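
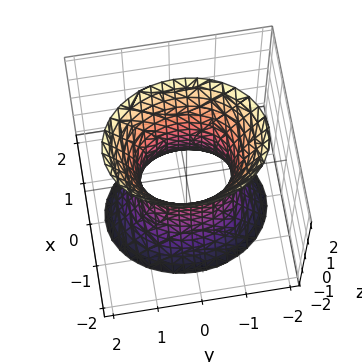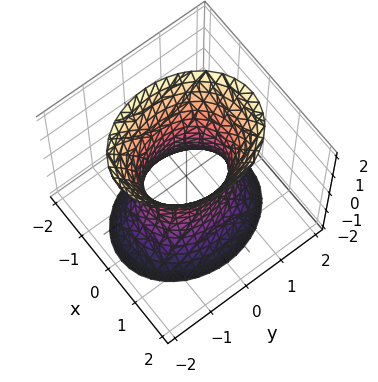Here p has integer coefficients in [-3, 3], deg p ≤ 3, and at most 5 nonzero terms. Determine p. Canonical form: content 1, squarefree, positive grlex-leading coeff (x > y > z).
deg p = 2. An hourglass — one-sheet hyperboloid; a quadric.
Symmetries: it's symmetric under y → −y, forcing even powers of y; mirror symmetry z ↦ −z ⇒ only even powers of z; mirror symmetry x ↦ −x ⇒ only even powers of x.
Against the integer gridlines: among the integer gridlines, it crosses the y-axis at y ∈ {-1, 1}; the surface avoids every integer z-axis point in the box.
Matching integer coefficients to the picture gives p.

3*x^2 + 2*y^2 - z^2 - 2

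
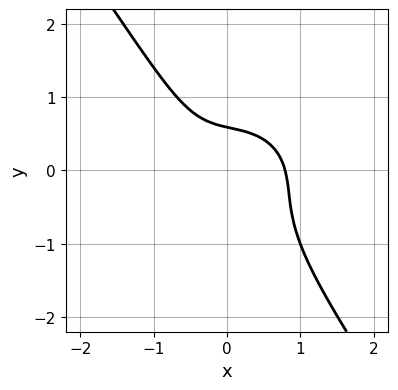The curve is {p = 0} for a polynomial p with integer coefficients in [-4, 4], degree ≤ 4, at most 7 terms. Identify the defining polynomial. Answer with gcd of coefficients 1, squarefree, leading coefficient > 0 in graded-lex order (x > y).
deg p = 3. No degree-2 curve has this shape.
Matching integer coefficients to the picture gives p.

2*x^3 + 2*x*y^2 + 2*y^3 + y - 1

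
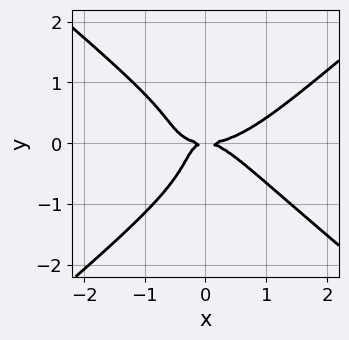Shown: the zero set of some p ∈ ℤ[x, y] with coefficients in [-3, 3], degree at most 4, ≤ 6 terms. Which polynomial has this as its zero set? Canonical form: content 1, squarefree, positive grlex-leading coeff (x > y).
x^4 - 2*y^4 - x^2*y - 2*x*y^2 - y^2

deg p = 4. No degree-3 curve has this shape.
Reading off the gridlines: it crosses the x-axis at the gridline x = 0; one y-axis crossing is at y = 0.
Together with the visible shape, these determine p as stated.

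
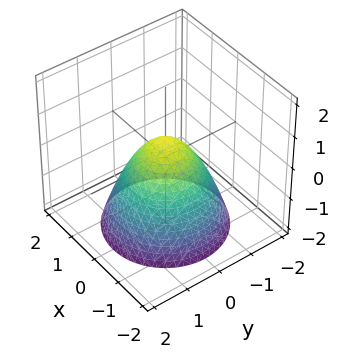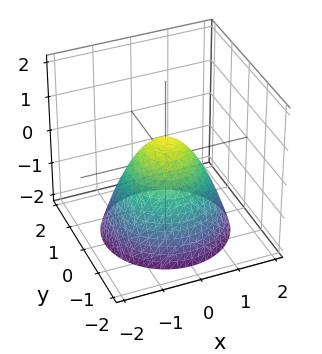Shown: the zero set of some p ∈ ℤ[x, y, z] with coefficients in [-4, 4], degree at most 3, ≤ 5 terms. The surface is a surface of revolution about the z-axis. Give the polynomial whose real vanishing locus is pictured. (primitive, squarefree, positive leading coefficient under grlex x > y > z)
(a) deg p = 2. A generic line meets the surface in up to 2 points.
(b) Symmetries: every cross-section ⟂ z is a circle, so x, y appear only via x² + y².
(c) Observable constraints: a circular section at z = -2 has radius between 1 and 2.
(d) Putting this together gives p.

2*x^2 + 2*y^2 + 2*z - 1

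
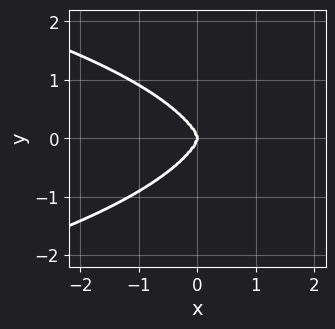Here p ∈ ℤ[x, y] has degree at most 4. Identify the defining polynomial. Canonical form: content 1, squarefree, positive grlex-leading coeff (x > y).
deg p = 4. No degree-3 curve has this shape.
Symmetries: it's symmetric under y → −y, forcing even powers of y.
Reading off the gridlines: it crosses the x-axis at the gridline x = 0; it crosses the y-axis at the gridline y = 0.
Fitting integer coefficients to these (and the overall shape) gives p.

2*x^2*y^2 + 2*y^4 + 3*x^3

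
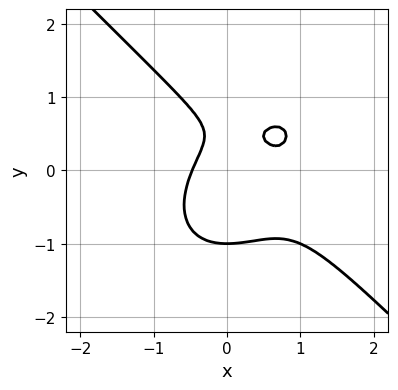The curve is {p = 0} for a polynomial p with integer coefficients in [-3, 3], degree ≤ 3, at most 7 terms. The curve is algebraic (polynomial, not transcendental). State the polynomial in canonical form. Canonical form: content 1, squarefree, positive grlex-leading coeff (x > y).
3*x^3 + 3*y^3 - 3*x^2 - 2*y + 1

1. The degree is 3 — the shape is more complex than any degree-2 curve.
2. Observable constraints: it crosses the y-axis at the gridline y = -1.
3. The integer polynomial consistent with all of this is the stated p.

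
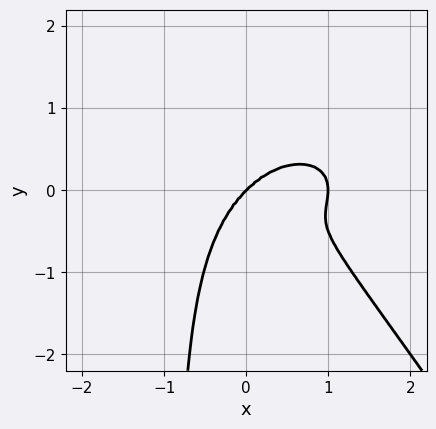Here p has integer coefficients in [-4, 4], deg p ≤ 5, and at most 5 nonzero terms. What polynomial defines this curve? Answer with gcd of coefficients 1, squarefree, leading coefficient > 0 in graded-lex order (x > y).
x^4 + x^2*y^2 + x*y^3 - x^3 + y^3

(a) Degree: a generic line meets the curve in up to 4 points, so deg p = 4.
(b) Reading off the gridlines: the x-axis gridline crossings are at x ∈ {0, 1}; one y-axis crossing is at y = 0.
(c) Matching integer coefficients to the picture gives p.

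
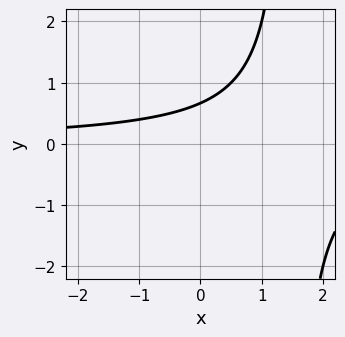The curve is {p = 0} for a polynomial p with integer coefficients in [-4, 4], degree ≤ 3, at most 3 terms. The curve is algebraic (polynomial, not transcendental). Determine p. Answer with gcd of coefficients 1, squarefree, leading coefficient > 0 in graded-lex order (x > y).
Degree: no degree-1 curve has this shape, so deg p = 2.
Checking where it meets the axes: the curve avoids every integer x-axis point in the box.
Together with the visible shape, these determine p as stated.

2*x*y - 3*y + 2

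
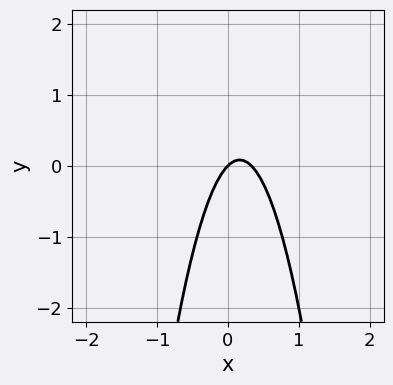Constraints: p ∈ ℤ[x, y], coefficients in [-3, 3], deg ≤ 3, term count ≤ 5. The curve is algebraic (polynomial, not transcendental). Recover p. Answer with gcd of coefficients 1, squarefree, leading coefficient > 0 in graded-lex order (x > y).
3*x^2 - x + y

1. deg p = 2. A generic line meets the curve in up to 2 points.
2. Reading off the gridlines: it crosses the x-axis at the gridline x = 0; one y-axis crossing is at y = 0.
3. These observations pin down the coefficients.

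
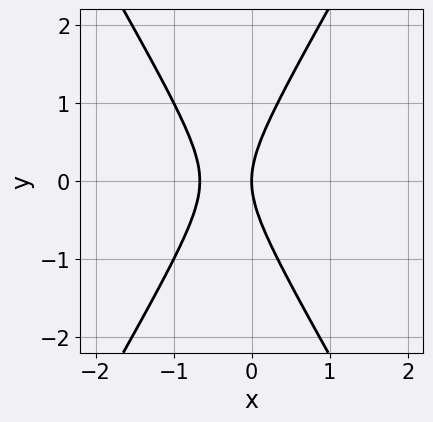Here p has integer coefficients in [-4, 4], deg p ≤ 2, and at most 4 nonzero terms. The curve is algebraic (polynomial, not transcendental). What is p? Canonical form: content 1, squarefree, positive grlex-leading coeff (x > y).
3*x^2 - y^2 + 2*x

1. The degree is 2 — a generic line meets the curve in up to 2 points.
2. Symmetries: the y ↦ −y reflection is a symmetry, so y appears only in even powers.
3. From the axis intercepts and sections: it meets the y-axis at y = 0 (among the integer gridlines); one x-axis crossing is at x = 0.
4. The integer polynomial consistent with all of this is the stated p.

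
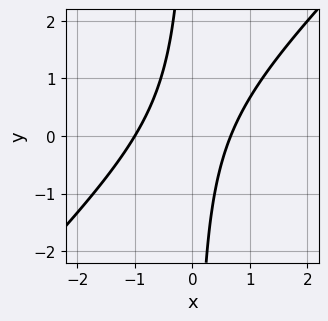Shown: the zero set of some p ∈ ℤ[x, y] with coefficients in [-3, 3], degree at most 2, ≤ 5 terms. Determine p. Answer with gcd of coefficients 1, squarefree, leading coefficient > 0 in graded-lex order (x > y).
(a) The degree is 2 — the shape is more complex than any degree-1 curve.
(b) From the visible intercepts: the curve avoids every integer y-axis point in the box; one x-axis crossing is at x = -1.
(c) Matching integer coefficients to the picture gives p.

3*x^2 - 3*x*y + x - 2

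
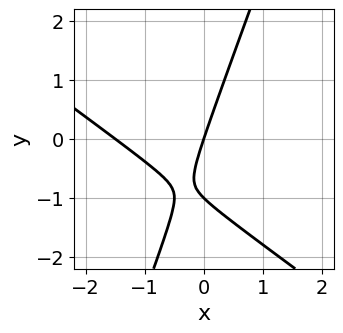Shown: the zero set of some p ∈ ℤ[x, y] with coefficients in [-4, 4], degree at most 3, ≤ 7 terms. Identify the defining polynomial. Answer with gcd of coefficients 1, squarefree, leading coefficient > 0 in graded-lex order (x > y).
1. deg p = 2. The shape is more complex than any degree-1 curve.
2. Reading off the gridlines: the y-axis gridline crossings are at y ∈ {-1, 0}; one x-axis crossing is at x = 0.
3. Solving for integer coefficients yields p as stated.

2*x^2 + 2*x*y - y^2 + 3*x - y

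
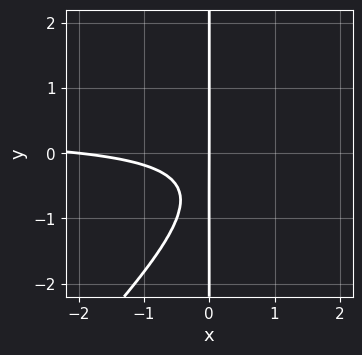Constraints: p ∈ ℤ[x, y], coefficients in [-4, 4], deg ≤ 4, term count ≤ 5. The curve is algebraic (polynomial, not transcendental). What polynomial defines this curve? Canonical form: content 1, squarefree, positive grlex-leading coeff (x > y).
3*x^2*y - 3*x*y^2 - x^2 - 3*x*y - 2*x

Degree: a generic line meets the curve in up to 3 points, so deg p = 3.
From the axis intercepts and sections: every point of the y-axis in the box is on the curve; among the integer gridlines, it crosses the x-axis at x ∈ {-2, 0}.
Together with the visible shape, these determine p as stated.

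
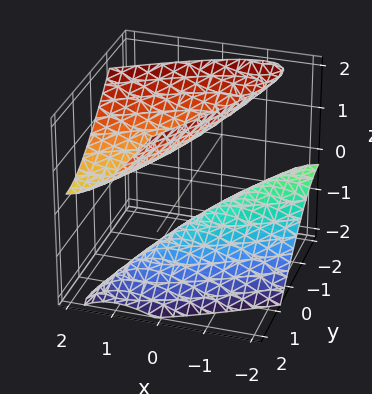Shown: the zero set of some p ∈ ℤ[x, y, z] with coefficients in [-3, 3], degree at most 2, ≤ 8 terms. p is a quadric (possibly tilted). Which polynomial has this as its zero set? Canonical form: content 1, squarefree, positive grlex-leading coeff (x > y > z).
x^2 - 2*x*y - x*z + y^2 - z^2 + 1

1. The picture has 2 separate pieces. They look like related sheets of one shape, so recover p as a whole.
2. deg p = 2. The shape is more complex than any degree-1 surface.
3. Observable constraints: no x-intercept at any integer in the box; among the integer gridlines, it crosses the z-axis at z ∈ {-1, 1}; no y-intercept at any integer in the box.
4. Putting this together gives p.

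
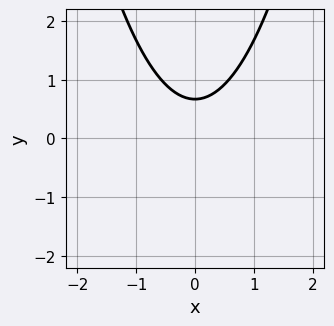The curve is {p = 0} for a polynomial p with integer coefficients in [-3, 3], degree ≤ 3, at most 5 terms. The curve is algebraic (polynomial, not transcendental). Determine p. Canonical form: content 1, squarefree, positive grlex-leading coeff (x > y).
3*x^2 - 3*y + 2

First, the degree is 2 — a generic line meets the curve in up to 2 points.
Next, symmetries: the x ↦ −x reflection is a symmetry, so x appears only in even powers.
Next, against the integer gridlines: it misses every integer gridline on the x-axis.
Finally, together with the visible shape, these determine p as stated.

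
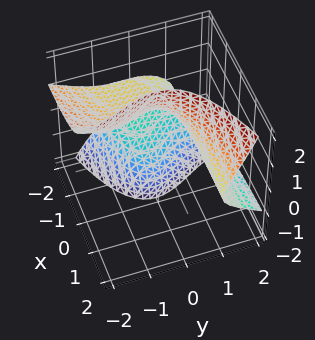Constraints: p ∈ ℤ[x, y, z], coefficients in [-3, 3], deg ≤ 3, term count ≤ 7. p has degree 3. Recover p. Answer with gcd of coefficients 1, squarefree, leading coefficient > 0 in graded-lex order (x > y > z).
3*x*z^2 - 2*y^3 - 3*y^2*z + x*z + 2

1. The degree is 3 — no degree-2 surface has this shape.
2. Reading off the gridlines: the surface avoids every integer x-axis point in the box; one y-axis crossing is at y = 1; it misses every integer gridline on the z-axis.
3. Together with the visible shape, these determine p as stated.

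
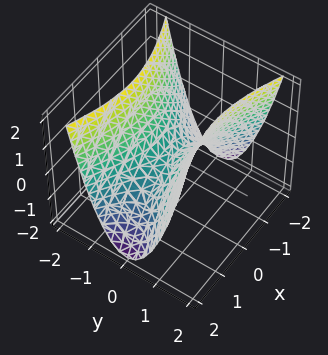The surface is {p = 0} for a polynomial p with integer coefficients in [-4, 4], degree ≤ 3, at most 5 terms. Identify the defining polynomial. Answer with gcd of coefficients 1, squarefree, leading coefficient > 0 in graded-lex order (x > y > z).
x^2 - 3*y^2 + 2*z

1. Degree: a saddle surface; a quadric, so deg p = 2.
2. Symmetries: it's symmetric under y → −y, forcing even powers of y; mirror symmetry x ↦ −x ⇒ only even powers of x.
3. Against the integer gridlines: it meets the y-axis at y = 0 (among the integer gridlines); one z-axis crossing is at z = 0; it crosses the x-axis at the gridline x = 0.
4. Putting this together gives p.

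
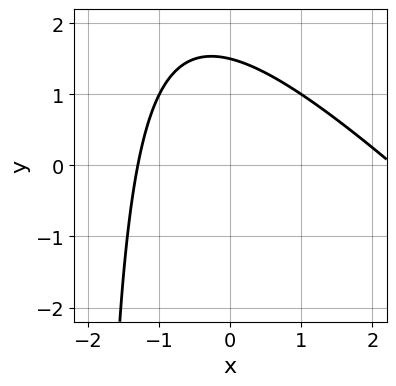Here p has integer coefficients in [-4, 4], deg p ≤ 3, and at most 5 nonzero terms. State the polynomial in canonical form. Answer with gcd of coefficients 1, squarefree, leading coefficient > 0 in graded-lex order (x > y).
1. deg p = 2. No degree-1 curve has this shape.
2. Putting this together gives p.

x^2 + x*y - x + 2*y - 3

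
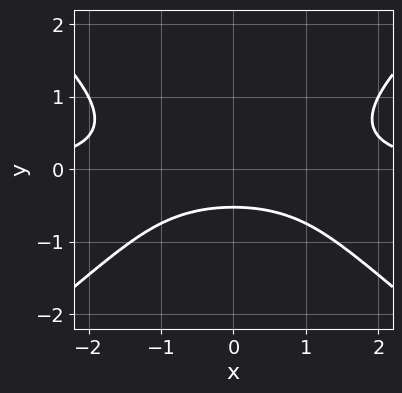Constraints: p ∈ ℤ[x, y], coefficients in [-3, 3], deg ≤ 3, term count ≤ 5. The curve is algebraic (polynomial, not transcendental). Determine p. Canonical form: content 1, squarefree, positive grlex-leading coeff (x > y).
2*x^2*y - 3*y^3 - 3*y - 2

First, degree: a generic line meets the curve in up to 3 points, so deg p = 3.
Then, symmetries: it's symmetric under x → −x, forcing even powers of x.
Next, reading off the gridlines: it misses every integer gridline on the x-axis.
Finally, solving for integer coefficients yields p as stated.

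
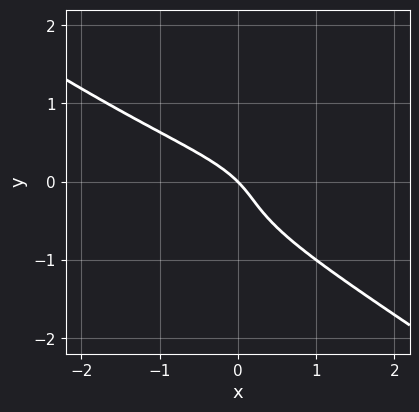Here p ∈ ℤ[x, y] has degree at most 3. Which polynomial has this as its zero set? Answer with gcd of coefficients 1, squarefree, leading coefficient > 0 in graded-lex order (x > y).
The degree is 3 — no degree-2 curve has this shape.
Observable constraints: it crosses the x-axis at the gridline x = 0; it crosses the y-axis at the gridline y = 0.
Matching integer coefficients to the picture gives p.

2*x*y^2 + 3*y^3 + y^2 + x + y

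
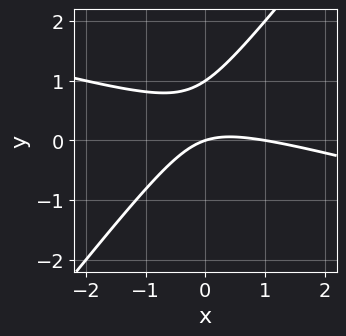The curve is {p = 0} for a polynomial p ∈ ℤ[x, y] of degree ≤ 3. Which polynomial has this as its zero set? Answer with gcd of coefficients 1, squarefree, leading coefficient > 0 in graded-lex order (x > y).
(a) The degree is 2 — no degree-1 curve has this shape.
(b) Against the integer gridlines: among the integer gridlines, it crosses the y-axis at y ∈ {0, 1}; the x-axis gridline crossings are at x ∈ {0, 1}.
(c) The integer polynomial consistent with all of this is the stated p.

x^2 + 3*x*y - 3*y^2 - x + 3*y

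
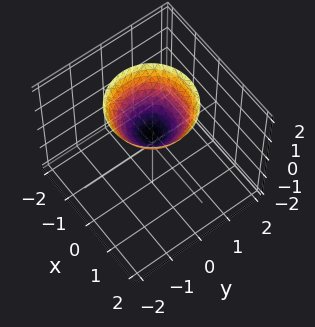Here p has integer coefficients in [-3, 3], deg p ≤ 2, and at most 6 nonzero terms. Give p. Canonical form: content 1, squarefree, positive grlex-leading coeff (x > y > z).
2*x^2 + 2*y^2 - 2*z + 1

1. deg p = 2.
2. By symmetry, the z-axis is an axis of rotation, so x and y enter only as x² + y².
3. Checking where it meets the axes: no x-intercept at any integer in the box; it misses every integer gridline on the y-axis; a circular section at z = 2 has radius between 1 and 2.
4. Putting this together gives p.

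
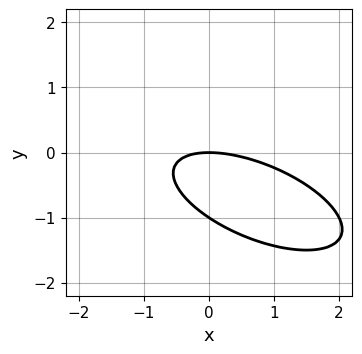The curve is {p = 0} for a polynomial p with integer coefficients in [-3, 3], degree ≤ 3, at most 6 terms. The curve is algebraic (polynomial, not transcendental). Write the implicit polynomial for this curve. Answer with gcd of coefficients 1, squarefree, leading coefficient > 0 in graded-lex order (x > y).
1. deg p = 2.
2. From the axis intercepts and sections: among the integer gridlines, it crosses the y-axis at y ∈ {-1, 0}; it crosses the x-axis at the gridline x = 0.
3. Together with the visible shape, these determine p as stated.

x^2 + 2*x*y + 3*y^2 + 3*y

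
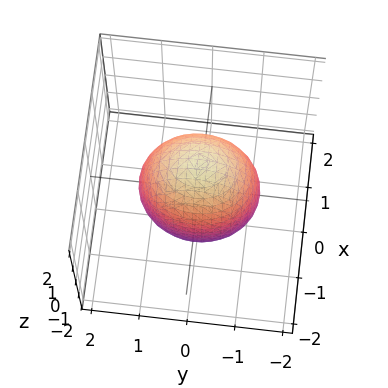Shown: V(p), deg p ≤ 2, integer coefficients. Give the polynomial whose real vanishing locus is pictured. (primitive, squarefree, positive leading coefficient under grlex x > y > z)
1. deg p = 2.
2. Symmetries: mirror symmetry x ↦ −x ⇒ only even powers of x; it's symmetric under z → −z, forcing even powers of z; mirror symmetry y ↦ −y ⇒ only even powers of y.
3. Reading off the gridlines: among the integer gridlines, it crosses the x-axis at x ∈ {-1, 1}.
4. The integer polynomial consistent with all of this is the stated p.

3*x^2 + 2*y^2 + z^2 - 3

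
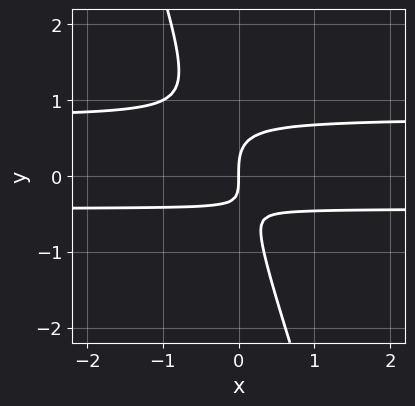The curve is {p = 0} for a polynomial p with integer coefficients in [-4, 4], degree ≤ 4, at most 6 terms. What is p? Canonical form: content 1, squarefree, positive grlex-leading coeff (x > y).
3*x*y^2 + y^3 - x*y - x

The degree is 3 — the shape is more complex than any degree-2 curve.
From the visible intercepts: it meets the x-axis at x = 0 (among the integer gridlines); one y-axis crossing is at y = 0.
Putting this together gives p.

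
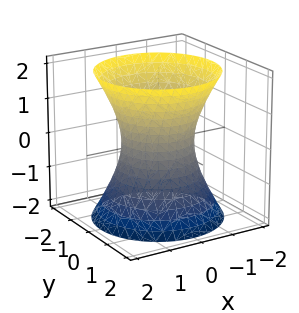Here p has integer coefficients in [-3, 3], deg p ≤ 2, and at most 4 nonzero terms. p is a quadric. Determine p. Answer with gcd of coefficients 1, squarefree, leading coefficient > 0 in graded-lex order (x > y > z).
2*x^2 + 2*y^2 - z^2 - 2

First, the degree is 2 — an hourglass — one-sheet hyperboloid; a quadric.
Next, symmetries: it's symmetric under z → −z, forcing even powers of z; the z-axis is an axis of rotation, so x and y enter only as x² + y².
Next, from the visible intercepts: a circular section at z = -1 has radius between 1 and 2; the x-axis gridline crossings are at x ∈ {-1, 1}; the y-axis gridline crossings are at y ∈ {-1, 1}; the surface avoids every integer z-axis point in the box.
Finally, together with the visible shape, these determine p as stated.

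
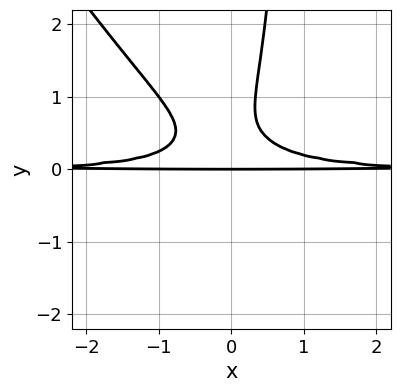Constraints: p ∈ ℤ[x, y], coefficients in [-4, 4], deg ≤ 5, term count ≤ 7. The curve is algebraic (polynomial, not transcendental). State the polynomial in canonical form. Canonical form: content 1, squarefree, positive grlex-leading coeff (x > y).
1. Degree: no degree-3 curve has this shape, so deg p = 4.
2. From the visible intercepts: every point of the x-axis in the box is on the curve; it meets the y-axis at y = 0 (among the integer gridlines).
3. These observations pin down the coefficients.

3*x^2*y^2 + 2*x*y^3 - 2*y^3 + 2*y^2 - y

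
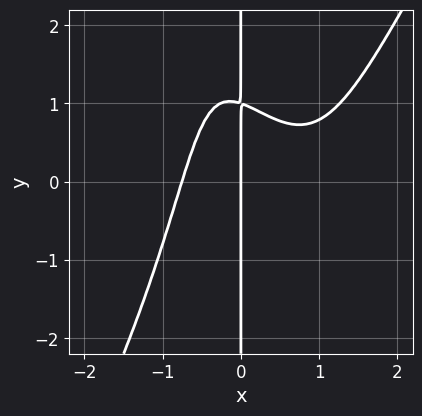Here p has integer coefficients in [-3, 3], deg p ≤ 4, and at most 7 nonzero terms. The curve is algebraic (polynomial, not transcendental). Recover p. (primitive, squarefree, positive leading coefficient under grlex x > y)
3*x^4 - x^2*y^2 - 3*x^3 - 3*x*y + 3*x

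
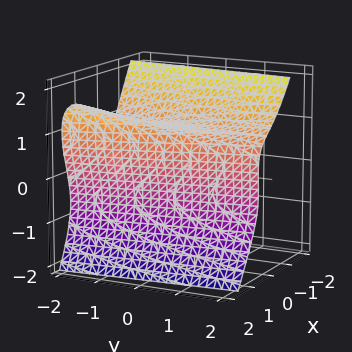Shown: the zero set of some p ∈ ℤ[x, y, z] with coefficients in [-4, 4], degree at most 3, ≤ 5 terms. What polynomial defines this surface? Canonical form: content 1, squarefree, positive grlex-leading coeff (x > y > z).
1. The picture has 2 separate pieces. Treating them together as one polynomial.
2. The degree is 3 — a generic line meets the surface in up to 3 points.
3. From the visible intercepts: it misses every integer gridline on the y-axis; it crosses the z-axis at the gridline z = 1.
4. Assembling these constraints gives the stated polynomial.

3*x^3 - 2*x^2*z + 2*z^3 + 2*x*y - 2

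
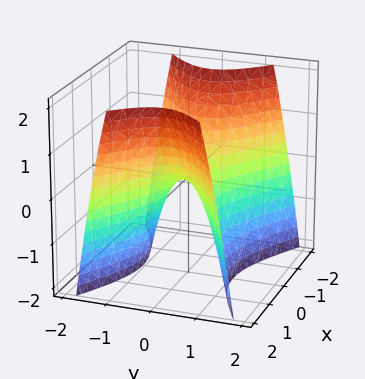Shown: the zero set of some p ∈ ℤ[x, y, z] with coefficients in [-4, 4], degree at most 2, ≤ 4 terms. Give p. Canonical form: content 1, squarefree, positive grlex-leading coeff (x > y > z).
First, deg p = 2. A saddle surface; a quadric.
Next, symmetries: the y ↦ −y reflection is a symmetry, so y appears only in even powers; mirror symmetry x ↦ −x ⇒ only even powers of x.
Then, observable constraints: one x-axis crossing is at x = 0; it meets the z-axis at z = 0 (among the integer gridlines).
Finally, assembling these constraints gives the stated polynomial.

x^2 - 2*y^2 - z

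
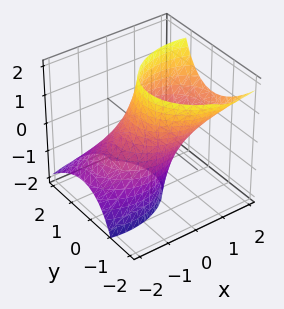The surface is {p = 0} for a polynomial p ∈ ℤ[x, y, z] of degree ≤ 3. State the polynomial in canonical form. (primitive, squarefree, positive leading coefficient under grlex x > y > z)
1. The degree is 2 — the shape is more complex than any degree-1 surface.
2. Checking where it meets the axes: it misses every integer gridline on the z-axis; among the integer gridlines, it crosses the y-axis at y ∈ {-1, 1}.
3. These observations pin down the coefficients.

2*x^2 - 3*x*z + 3*y^2 + 2*y*z - 3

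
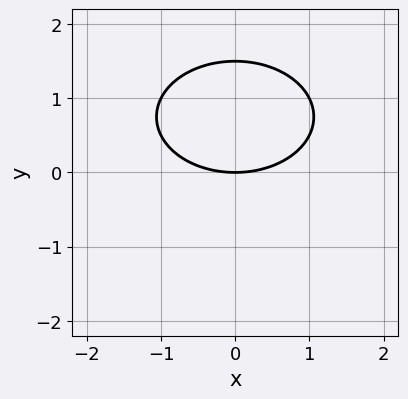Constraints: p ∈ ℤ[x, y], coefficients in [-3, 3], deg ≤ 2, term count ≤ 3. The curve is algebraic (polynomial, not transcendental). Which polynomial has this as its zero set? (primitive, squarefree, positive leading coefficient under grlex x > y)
x^2 + 2*y^2 - 3*y

1. Degree: a generic line meets the curve in up to 2 points, so deg p = 2.
2. Symmetries: mirror symmetry x ↦ −x ⇒ only even powers of x.
3. Against the integer gridlines: it crosses the x-axis at the gridline x = 0; it crosses the y-axis at the gridline y = 0.
4. Solving for integer coefficients yields p as stated.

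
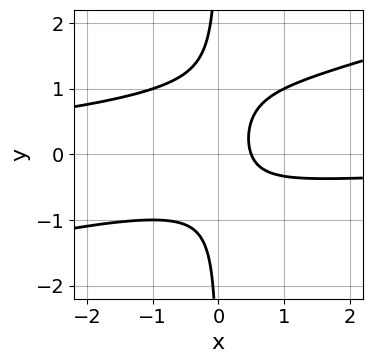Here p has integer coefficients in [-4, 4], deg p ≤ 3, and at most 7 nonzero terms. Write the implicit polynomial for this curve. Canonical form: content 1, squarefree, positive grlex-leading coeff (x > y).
x^2*y - 3*x*y^2 + x*y + 2*x - 1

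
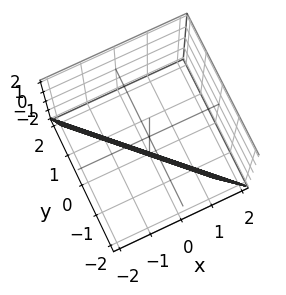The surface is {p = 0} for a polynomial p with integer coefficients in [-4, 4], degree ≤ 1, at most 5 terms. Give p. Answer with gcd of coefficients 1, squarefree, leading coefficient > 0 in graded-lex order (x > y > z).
The degree is 1 — every cross-section is a straight line — this is a plane.
Checking where it meets the axes: it crosses the z-axis at the gridline z = -2.
Fitting integer coefficients to these (and the overall shape) gives p.

3*x + 3*y + z + 2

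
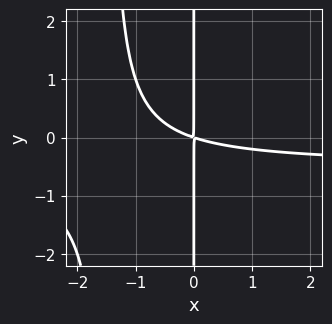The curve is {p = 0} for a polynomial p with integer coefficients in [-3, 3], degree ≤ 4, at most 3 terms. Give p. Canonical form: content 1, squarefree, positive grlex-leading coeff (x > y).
2*x^2*y + x^2 + 3*x*y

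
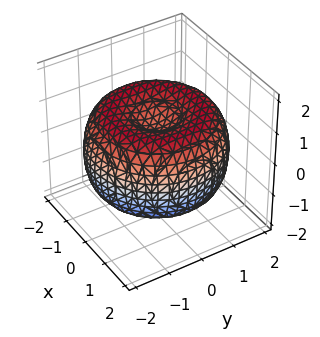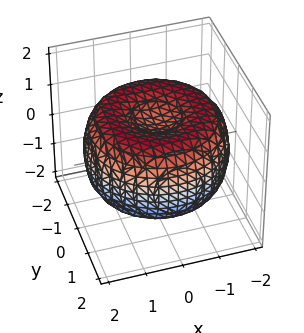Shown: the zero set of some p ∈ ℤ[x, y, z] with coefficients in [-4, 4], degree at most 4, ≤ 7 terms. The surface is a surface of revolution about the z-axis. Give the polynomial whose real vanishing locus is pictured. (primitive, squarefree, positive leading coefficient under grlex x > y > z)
(a) The degree is 4 — the shape is more complex than any degree-3 surface.
(b) Symmetry: every cross-section ⟂ z is a circle, so x, y appear only via x² + y².
(c) Observable constraints: a circular section at z = 1 has radius between 0 and 1.
(d) Solving for integer coefficients yields p as stated.

x^4 + 2*x^2*y^2 + y^4 - 3*x^2 - 3*y^2 + 3*z^2 - 2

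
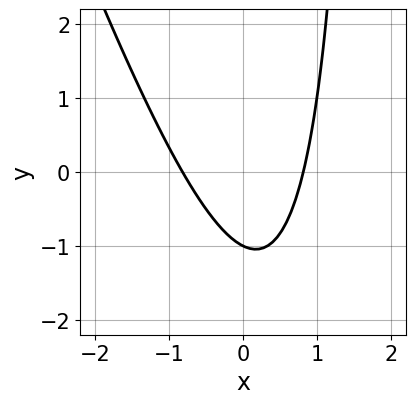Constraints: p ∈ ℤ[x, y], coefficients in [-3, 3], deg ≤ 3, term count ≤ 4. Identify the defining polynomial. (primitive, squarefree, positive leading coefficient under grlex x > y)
1. deg p = 2. A generic line meets the curve in up to 2 points.
2. From the visible intercepts: one y-axis crossing is at y = -1.
3. Matching integer coefficients to the picture gives p.

3*x^2 + x*y - 2*y - 2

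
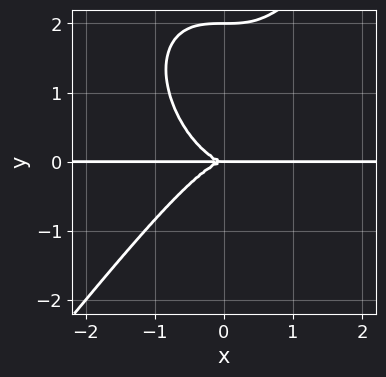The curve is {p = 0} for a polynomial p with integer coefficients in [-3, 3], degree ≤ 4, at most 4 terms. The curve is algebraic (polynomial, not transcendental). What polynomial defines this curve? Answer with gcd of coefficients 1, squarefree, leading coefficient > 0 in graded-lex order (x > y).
1. The degree is 4 — no degree-3 curve has this shape.
2. Observable constraints: the visible x-axis segment lies entirely on the curve; the y-axis gridline crossings are at y ∈ {0, 2}.
3. Together with the visible shape, these determine p as stated.

2*x^3*y - y^4 + 2*y^3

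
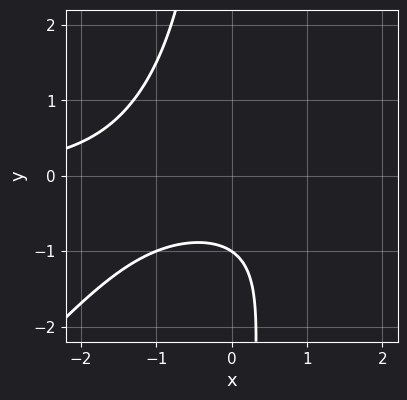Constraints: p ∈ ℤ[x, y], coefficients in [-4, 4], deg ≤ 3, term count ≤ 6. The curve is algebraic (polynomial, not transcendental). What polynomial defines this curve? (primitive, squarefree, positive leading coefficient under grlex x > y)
(a) Degree: no degree-2 curve has this shape, so deg p = 3.
(b) From the axis intercepts and sections: it crosses the y-axis at the gridline y = -1; it misses every integer gridline on the x-axis.
(c) Together with the visible shape, these determine p as stated.

2*x^2*y - 2*x*y^2 - 3*y - 3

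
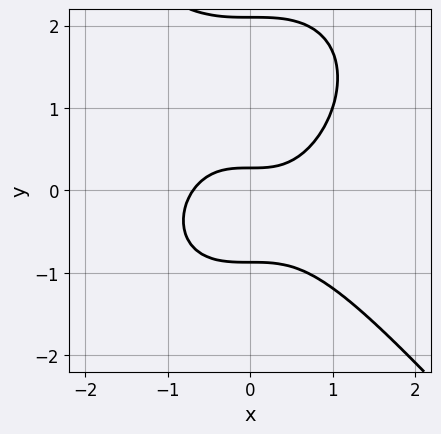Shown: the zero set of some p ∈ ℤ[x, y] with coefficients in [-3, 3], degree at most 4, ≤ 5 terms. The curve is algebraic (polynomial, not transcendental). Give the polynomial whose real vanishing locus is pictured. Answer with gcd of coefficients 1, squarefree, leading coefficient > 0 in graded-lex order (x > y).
3*x^3 + 2*y^3 - 3*y^2 - 3*y + 1

1. deg p = 3.
2. The integer polynomial consistent with all of this is the stated p.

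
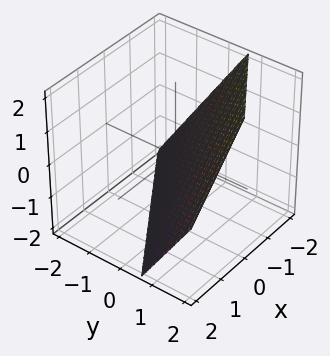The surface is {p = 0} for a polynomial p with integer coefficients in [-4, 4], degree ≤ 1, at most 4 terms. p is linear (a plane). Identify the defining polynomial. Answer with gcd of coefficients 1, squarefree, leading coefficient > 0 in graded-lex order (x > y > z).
Degree: the surface is flat (a plane), so deg p = 1.
From the axis intercepts and sections: it meets the x-axis at x = -1 (among the integer gridlines); it crosses the z-axis at the gridline z = -1.
Assembling these constraints gives the stated polynomial.

2*x - 3*y + 2*z + 2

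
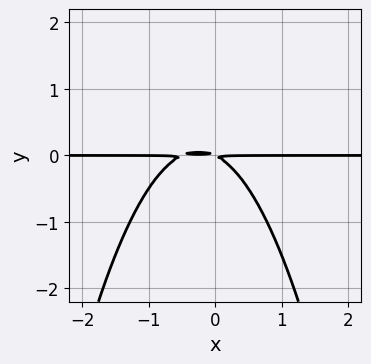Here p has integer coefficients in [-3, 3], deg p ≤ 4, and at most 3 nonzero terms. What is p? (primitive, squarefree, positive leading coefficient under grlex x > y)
2*x^2*y + x*y + 2*y^2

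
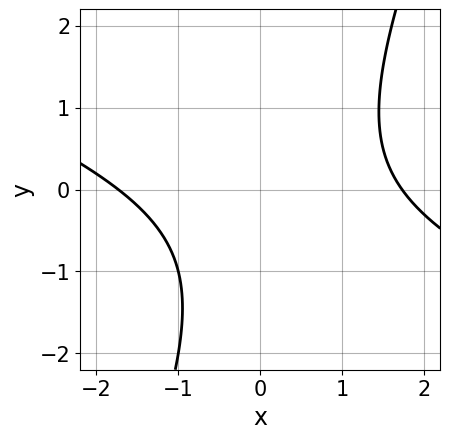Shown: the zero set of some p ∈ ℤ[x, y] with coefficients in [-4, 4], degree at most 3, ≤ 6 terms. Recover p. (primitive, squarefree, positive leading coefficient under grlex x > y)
Degree: no degree-1 curve has this shape, so deg p = 2.
Against the integer gridlines: the curve avoids every integer y-axis point in the box.
These observations pin down the coefficients.

x^2 + 2*x*y - y^2 - y - 3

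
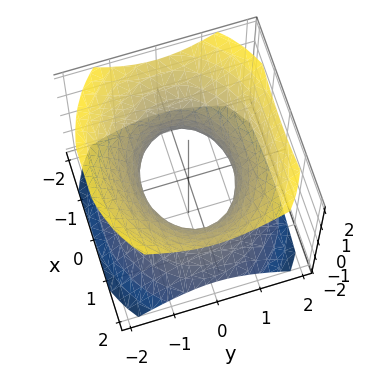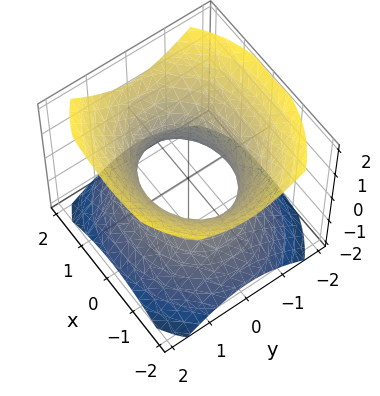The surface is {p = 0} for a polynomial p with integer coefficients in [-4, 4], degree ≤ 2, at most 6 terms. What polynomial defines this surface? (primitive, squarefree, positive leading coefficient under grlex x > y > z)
2*x^2 + 3*y^2 - 3*z^2 - 3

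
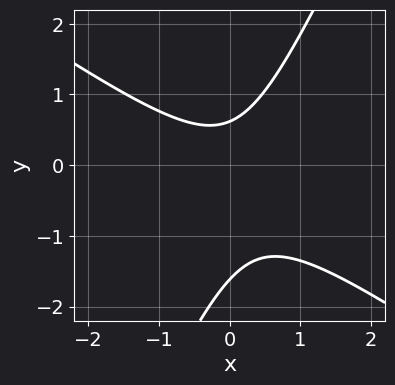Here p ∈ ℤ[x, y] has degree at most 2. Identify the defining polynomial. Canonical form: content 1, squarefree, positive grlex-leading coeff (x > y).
3*x^2 + 3*x*y - 2*y^2 - 2*y + 2

The degree is 2 — no degree-1 curve has this shape.
Checking where it meets the axes: the curve avoids every integer x-axis point in the box.
Fitting integer coefficients to these (and the overall shape) gives p.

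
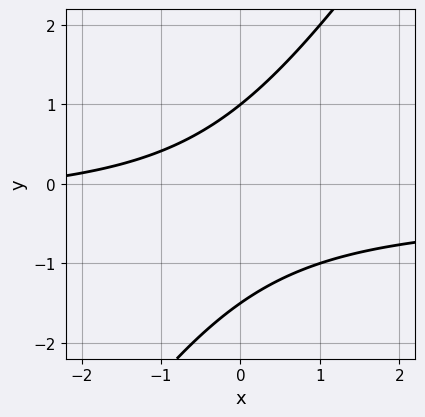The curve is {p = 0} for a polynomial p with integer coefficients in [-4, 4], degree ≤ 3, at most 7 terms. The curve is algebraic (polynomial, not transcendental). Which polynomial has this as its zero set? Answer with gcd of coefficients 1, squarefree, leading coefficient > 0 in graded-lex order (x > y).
3*x*y - 2*y^2 + x - y + 3

(a) deg p = 2.
(b) Checking where it meets the axes: no x-intercept at any integer in the box; one y-axis crossing is at y = 1.
(c) Fitting integer coefficients to these (and the overall shape) gives p.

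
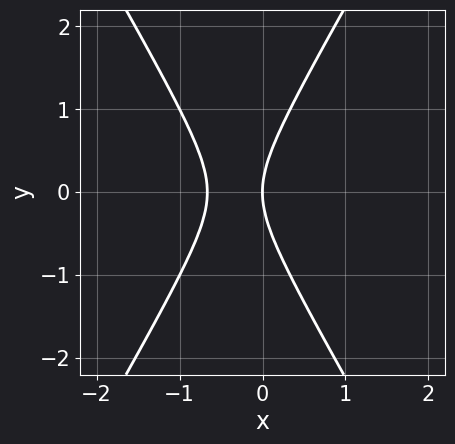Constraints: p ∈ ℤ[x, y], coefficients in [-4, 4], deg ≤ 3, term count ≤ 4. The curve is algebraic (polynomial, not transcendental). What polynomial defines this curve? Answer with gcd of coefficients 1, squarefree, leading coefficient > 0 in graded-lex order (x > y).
3*x^2 - y^2 + 2*x

1. The degree is 2 — a generic line meets the curve in up to 2 points.
2. Symmetries: the y ↦ −y reflection is a symmetry, so y appears only in even powers.
3. From the axis intercepts and sections: it crosses the y-axis at the gridline y = 0; it crosses the x-axis at the gridline x = 0.
4. Fitting integer coefficients to these (and the overall shape) gives p.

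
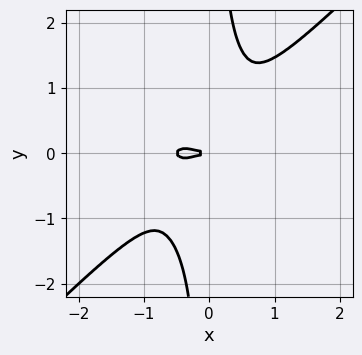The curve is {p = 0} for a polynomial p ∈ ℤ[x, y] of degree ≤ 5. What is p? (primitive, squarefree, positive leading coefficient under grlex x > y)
2*x^4 + x^2*y^2 - 3*x*y^3 + x^3 + 2*y^2

Degree: no degree-3 curve has this shape, so deg p = 4.
From the visible intercepts: it crosses the x-axis at the gridline x = 0; one y-axis crossing is at y = 0.
These observations pin down the coefficients.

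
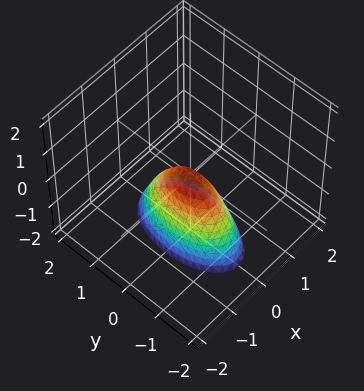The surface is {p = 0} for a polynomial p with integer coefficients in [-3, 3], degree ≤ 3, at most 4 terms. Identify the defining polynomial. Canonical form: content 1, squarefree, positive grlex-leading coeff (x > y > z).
3*x^2 + y^2 + z

(a) Degree: a single bowl opening along one axis; a quadric, so deg p = 2.
(b) Symmetries: the x ↦ −x reflection is a symmetry, so x appears only in even powers; mirror symmetry y ↦ −y ⇒ only even powers of y.
(c) From the visible intercepts: it crosses the y-axis at the gridline y = 0; one z-axis crossing is at z = 0; it meets the x-axis at x = 0 (among the integer gridlines).
(d) These observations pin down the coefficients.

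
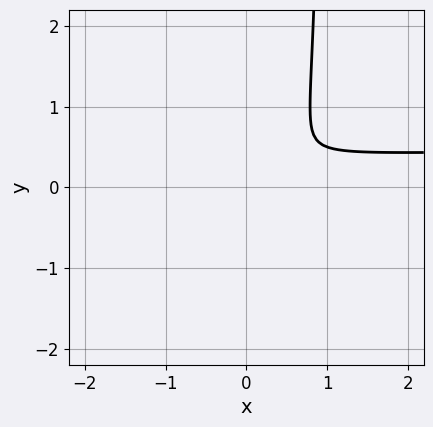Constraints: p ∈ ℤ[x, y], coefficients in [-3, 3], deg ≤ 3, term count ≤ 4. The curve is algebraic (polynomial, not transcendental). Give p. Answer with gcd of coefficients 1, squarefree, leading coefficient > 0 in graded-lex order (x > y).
(a) deg p = 3.
(b) The integer polynomial consistent with all of this is the stated p.

2*x^2*y + 3*x*y^2 - x^2 - 3*y^2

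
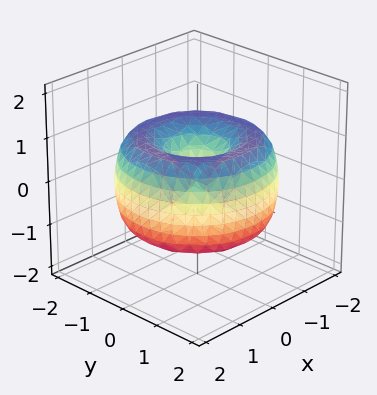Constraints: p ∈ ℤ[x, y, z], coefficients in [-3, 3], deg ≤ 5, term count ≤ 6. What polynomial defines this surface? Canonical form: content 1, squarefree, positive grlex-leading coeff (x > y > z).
1. Degree: no degree-3 surface has this shape, so deg p = 4.
2. By symmetry, the surface is invariant under rotation about z: p = q(x² + y², z).
3. Checking where it meets the axes: it meets the y-axis at y = 0 (among the integer gridlines); a circular section at z = -1 has radius exactly 1; one z-axis crossing is at z = 0; it meets the x-axis at x = 0 (among the integer gridlines).
4. These observations pin down the coefficients.

x^4 + 2*x^2*y^2 + y^4 - 3*x^2 - 3*y^2 + 2*z^2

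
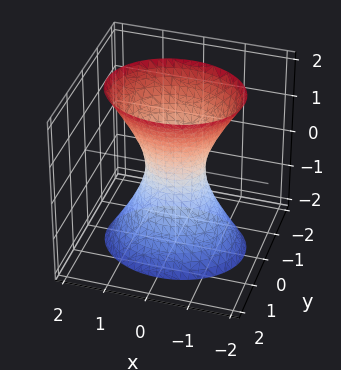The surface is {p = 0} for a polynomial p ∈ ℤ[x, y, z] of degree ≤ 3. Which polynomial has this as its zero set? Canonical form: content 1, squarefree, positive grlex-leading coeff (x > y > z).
2*x^2 + 3*y^2 - z^2 - 1

(a) The degree is 2 — an hourglass — one-sheet hyperboloid; a quadric.
(b) Symmetries: mirror symmetry z ↦ −z ⇒ only even powers of z; the x ↦ −x reflection is a symmetry, so x appears only in even powers; it's symmetric under y → −y, forcing even powers of y.
(c) Checking where it meets the axes: no z-intercept at any integer in the box.
(d) These observations pin down the coefficients.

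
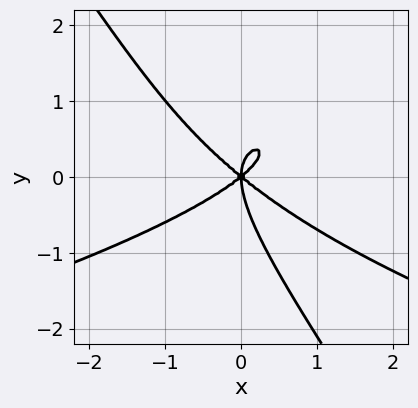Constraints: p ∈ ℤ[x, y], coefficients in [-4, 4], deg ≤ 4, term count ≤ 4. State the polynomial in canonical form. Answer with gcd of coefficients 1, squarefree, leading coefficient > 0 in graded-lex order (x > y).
1. Degree: a generic line meets the curve in up to 4 points, so deg p = 4.
2. Checking where it meets the axes: one x-axis crossing is at x = 0; it crosses the y-axis at the gridline y = 0.
3. Solving for integer coefficients yields p as stated.

3*x*y^3 + 2*y^4 + 2*x^3 - 3*x*y^2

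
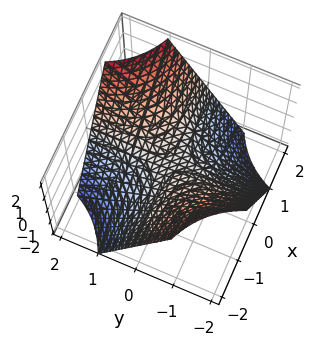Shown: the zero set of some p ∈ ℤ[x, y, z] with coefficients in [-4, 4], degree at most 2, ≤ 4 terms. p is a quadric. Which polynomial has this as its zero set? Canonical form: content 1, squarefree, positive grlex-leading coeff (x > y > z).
(a) Degree: a hyperbolic paraboloid; a quadric, so deg p = 2.
(b) Reading off the gridlines: every point of the y-axis in the box is on the surface; every point of the x-axis in the box is on the surface; it meets the z-axis at z = 0 (among the integer gridlines).
(c) The integer polynomial consistent with all of this is the stated p.

x*y - z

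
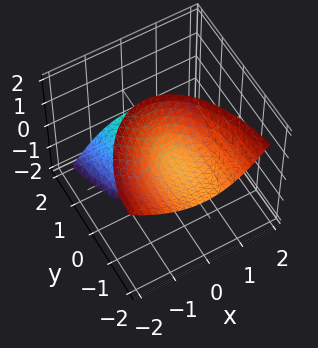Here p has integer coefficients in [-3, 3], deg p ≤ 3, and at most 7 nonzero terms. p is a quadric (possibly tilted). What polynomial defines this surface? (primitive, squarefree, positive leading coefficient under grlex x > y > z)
3*x^2 + x*z + y^2 + 3*y*z - z^2 + 2

(a) I count 2 distinct pieces.
(b) The degree is 2 — the shape is more complex than any degree-1 surface.
(c) Reading off the gridlines: it misses every integer gridline on the x-axis; no y-intercept at any integer in the box.
(d) Putting this together gives p.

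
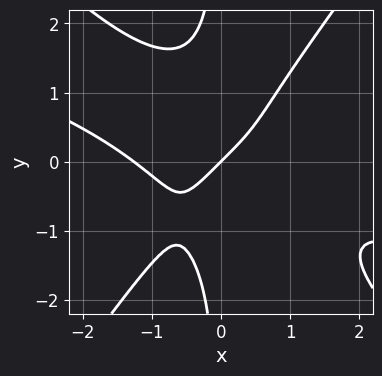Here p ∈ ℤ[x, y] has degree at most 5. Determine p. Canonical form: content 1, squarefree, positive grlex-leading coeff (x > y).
The degree is 4 — no degree-3 curve has this shape.
Observable constraints: one x-axis crossing is at x = 0; it crosses the y-axis at the gridline y = 0.
The integer polynomial consistent with all of this is the stated p.

x^4 + 3*x^3*y - 2*x*y^3 + 2*x - 2*y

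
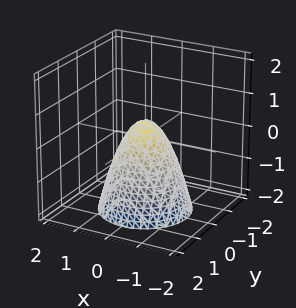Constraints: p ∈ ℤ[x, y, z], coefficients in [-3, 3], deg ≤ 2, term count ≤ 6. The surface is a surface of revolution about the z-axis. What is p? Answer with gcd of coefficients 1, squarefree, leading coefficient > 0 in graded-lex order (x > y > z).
(a) deg p = 2.
(b) Symmetries: the z-axis is an axis of rotation, so x and y enter only as x² + y².
(c) Checking where it meets the axes: a circular section at z = -1 has radius exactly 1.
(d) The integer polynomial consistent with all of this is the stated p.

3*x^2 + 3*y^2 + 2*z - 1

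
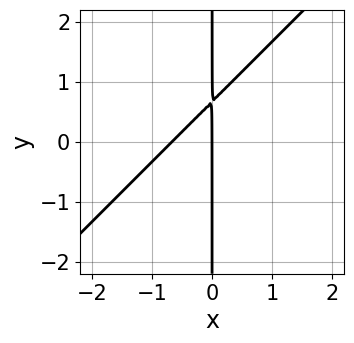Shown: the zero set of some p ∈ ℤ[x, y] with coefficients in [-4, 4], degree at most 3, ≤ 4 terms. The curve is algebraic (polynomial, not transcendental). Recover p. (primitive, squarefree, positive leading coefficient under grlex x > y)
3*x^2 - 3*x*y + 2*x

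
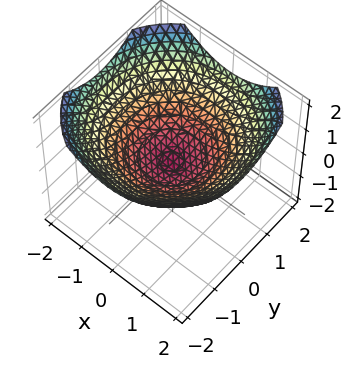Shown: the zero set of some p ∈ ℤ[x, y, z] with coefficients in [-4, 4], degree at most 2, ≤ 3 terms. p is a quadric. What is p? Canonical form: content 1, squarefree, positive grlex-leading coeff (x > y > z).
x^2 + y^2 - 3*z

Degree: a single bowl opening along one axis; a quadric, so deg p = 2.
Symmetries: rotational symmetry about the z-axis ⇒ p depends on x, y only through x² + y².
From the visible intercepts: one x-axis crossing is at x = 0; a circular section at z = 1 has radius between 1 and 2; it crosses the z-axis at the gridline z = 0.
These observations pin down the coefficients.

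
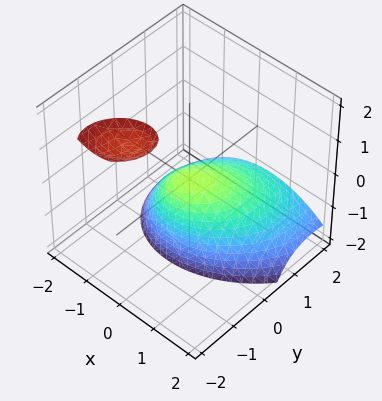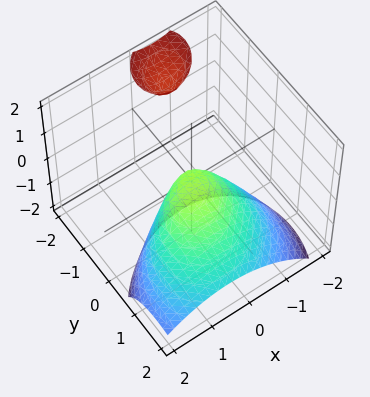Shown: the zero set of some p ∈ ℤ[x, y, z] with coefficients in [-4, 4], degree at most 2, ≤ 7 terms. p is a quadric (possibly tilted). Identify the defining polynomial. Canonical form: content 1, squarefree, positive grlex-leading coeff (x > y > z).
2*x^2 - x*y + 2*y^2 + 3*y*z + 2*z

(a) I count 2 distinct pieces. They look like related sheets of one shape, so recover p as a whole.
(b) Degree: no degree-1 surface has this shape, so deg p = 2.
(c) Observable constraints: it crosses the x-axis at the gridline x = 0; it meets the z-axis at z = 0 (among the integer gridlines).
(d) Together with the visible shape, these determine p as stated.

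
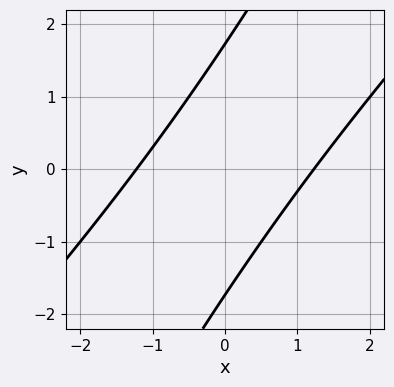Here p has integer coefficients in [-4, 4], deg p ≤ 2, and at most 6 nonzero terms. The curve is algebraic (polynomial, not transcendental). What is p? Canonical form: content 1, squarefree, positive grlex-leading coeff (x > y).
2*x^2 - 3*x*y + y^2 - 3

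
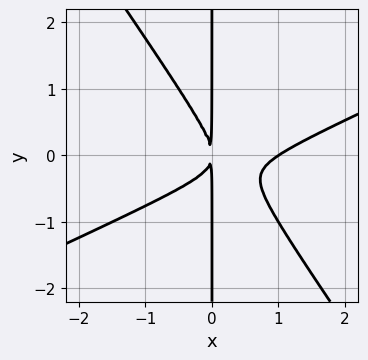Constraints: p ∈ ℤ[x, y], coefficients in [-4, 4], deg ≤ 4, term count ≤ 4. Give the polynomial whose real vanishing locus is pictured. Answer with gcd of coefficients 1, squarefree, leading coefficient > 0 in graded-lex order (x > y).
2*x^3 - 3*x^2*y - 3*x*y^2 - 2*x^2

deg p = 3.
Against the integer gridlines: every point of the y-axis in the box is on the curve; one x-axis crossing is at x = 1.
Putting this together gives p.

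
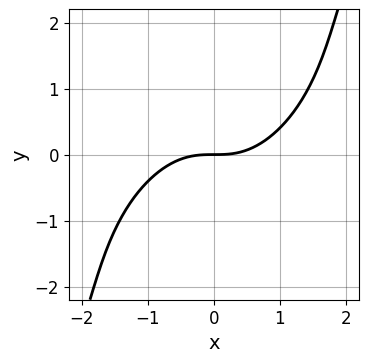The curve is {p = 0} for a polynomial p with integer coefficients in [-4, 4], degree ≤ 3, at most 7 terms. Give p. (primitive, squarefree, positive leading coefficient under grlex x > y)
2*x^3 - 3*x^2*y + 3*x*y^2 - y^3 - 3*y

Degree: no degree-2 curve has this shape, so deg p = 3.
From the axis intercepts and sections: one x-axis crossing is at x = 0; it meets the y-axis at y = 0 (among the integer gridlines).
Matching integer coefficients to the picture gives p.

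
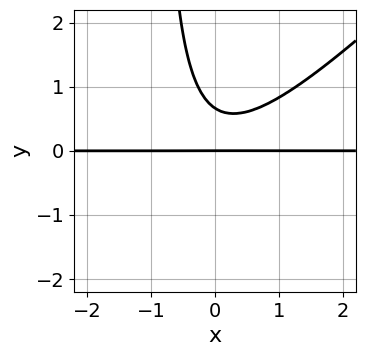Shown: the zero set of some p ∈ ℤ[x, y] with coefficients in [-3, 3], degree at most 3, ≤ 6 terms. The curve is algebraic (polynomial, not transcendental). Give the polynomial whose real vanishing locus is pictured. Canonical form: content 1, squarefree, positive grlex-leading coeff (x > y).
(a) deg p = 3. A generic line meets the curve in up to 3 points.
(b) Against the integer gridlines: the visible x-axis segment lies entirely on the curve; it crosses the y-axis at the gridline y = 0.
(c) Together with the visible shape, these determine p as stated.

3*x^2*y - 3*x*y^2 - 3*y^2 + 2*y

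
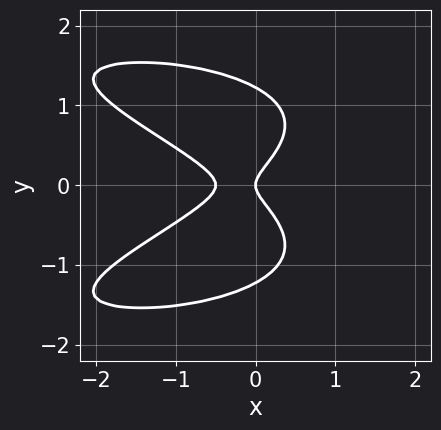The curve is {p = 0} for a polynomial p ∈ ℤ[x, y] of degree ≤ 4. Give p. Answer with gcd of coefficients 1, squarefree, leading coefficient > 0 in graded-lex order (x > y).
2*y^4 + 2*x*y^2 + 2*x^2 - 3*y^2 + x

(a) deg p = 4. The shape is more complex than any degree-3 curve.
(b) Symmetries: the y ↦ −y reflection is a symmetry, so y appears only in even powers.
(c) Against the integer gridlines: it meets the y-axis at y = 0 (among the integer gridlines); it meets the x-axis at x = 0 (among the integer gridlines).
(d) Solving for integer coefficients yields p as stated.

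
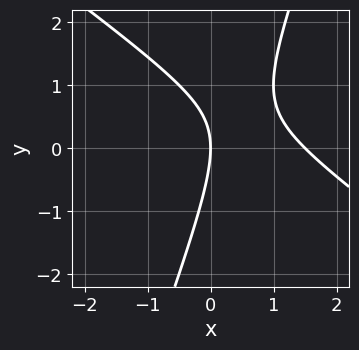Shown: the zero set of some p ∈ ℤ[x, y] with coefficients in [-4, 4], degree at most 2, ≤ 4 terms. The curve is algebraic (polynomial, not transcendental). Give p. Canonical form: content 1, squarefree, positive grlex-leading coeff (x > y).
2*x^2 + 2*x*y - y^2 - 3*x

(a) Degree: the shape is more complex than any degree-1 curve, so deg p = 2.
(b) From the visible intercepts: it crosses the x-axis at the gridline x = 0; it crosses the y-axis at the gridline y = 0.
(c) The integer polynomial consistent with all of this is the stated p.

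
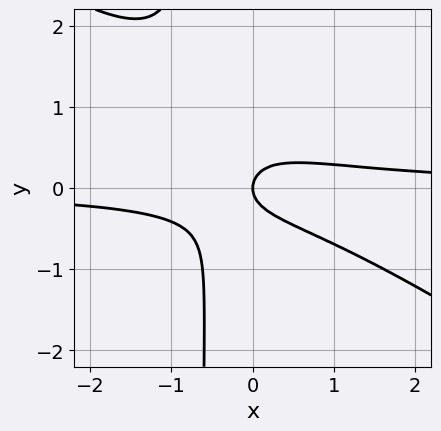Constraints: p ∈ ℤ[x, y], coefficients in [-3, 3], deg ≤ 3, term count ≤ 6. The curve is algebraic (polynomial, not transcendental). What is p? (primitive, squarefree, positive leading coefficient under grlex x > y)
2*x^2*y + 3*x*y^2 + 2*y^2 - x

1. The degree is 3 — a generic line meets the curve in up to 3 points.
2. From the axis intercepts and sections: it meets the x-axis at x = 0 (among the integer gridlines); one y-axis crossing is at y = 0.
3. Assembling these constraints gives the stated polynomial.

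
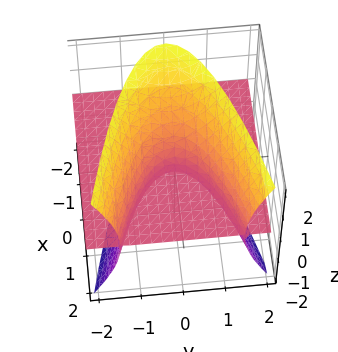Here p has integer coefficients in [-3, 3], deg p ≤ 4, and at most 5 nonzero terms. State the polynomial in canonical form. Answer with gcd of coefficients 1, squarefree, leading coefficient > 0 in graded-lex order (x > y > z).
1. The picture has 2 separate pieces.
2. Degree: a generic line meets the surface in up to 3 points, so deg p = 3.
3. From the axis intercepts and sections: the visible y-axis segment lies entirely on the surface; the visible x-axis segment lies entirely on the surface; it crosses the z-axis at the gridline z = 0.
4. Fitting integer coefficients to these (and the overall shape) gives p.

2*y^2*z - z^3 - 2*x*z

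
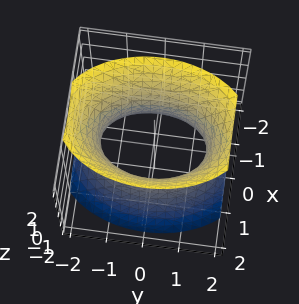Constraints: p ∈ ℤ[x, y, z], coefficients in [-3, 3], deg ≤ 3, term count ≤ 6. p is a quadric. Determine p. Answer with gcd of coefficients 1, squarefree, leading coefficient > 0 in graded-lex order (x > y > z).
2*x^2 + y^2 - z^2 - 2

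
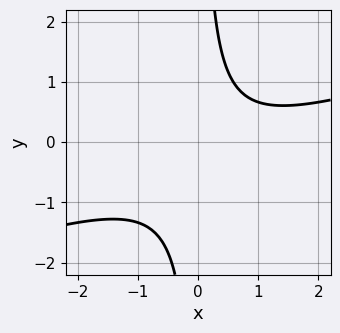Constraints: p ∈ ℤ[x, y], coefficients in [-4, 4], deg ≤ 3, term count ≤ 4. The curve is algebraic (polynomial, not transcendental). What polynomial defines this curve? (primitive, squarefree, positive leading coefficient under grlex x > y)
x^2 - 3*x*y - x + 2

First, the degree is 2 — a generic line meets the curve in up to 2 points.
Next, reading off the gridlines: the curve avoids every integer x-axis point in the box; it misses every integer gridline on the y-axis.
Finally, solving for integer coefficients yields p as stated.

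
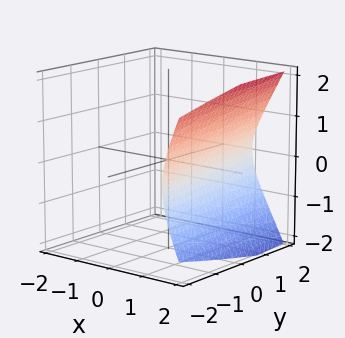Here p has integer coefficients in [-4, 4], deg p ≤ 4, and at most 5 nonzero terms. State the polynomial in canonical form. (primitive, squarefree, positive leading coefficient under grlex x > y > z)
2*x^3 + x*y - 3*z^2 - x - 3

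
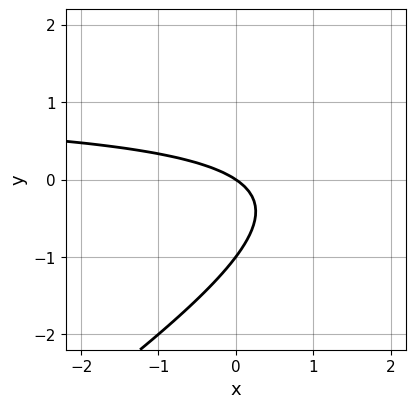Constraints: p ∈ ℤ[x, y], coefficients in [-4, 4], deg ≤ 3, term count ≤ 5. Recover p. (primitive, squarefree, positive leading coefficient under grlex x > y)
(a) deg p = 2.
(b) From the axis intercepts and sections: it meets the x-axis at x = 0 (among the integer gridlines); the y-axis gridline crossings are at y ∈ {-1, 0}.
(c) Solving for integer coefficients yields p as stated.

2*x*y - 3*y^2 - 2*x - 3*y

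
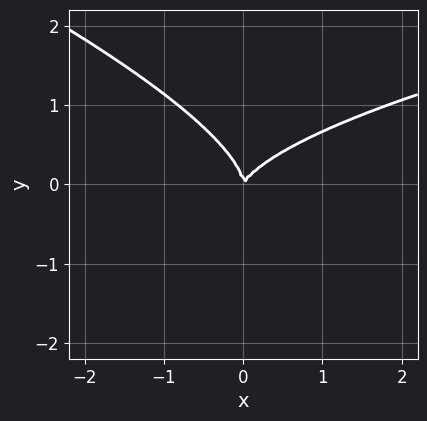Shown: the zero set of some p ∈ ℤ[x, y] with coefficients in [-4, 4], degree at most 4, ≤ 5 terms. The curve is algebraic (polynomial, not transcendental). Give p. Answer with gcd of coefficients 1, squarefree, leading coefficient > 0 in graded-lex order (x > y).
x*y^2 + 3*y^3 - 2*x^2 + x*y

1. Degree: a generic line meets the curve in up to 3 points, so deg p = 3.
2. From the axis intercepts and sections: it meets the x-axis at x = 0 (among the integer gridlines); one y-axis crossing is at y = 0.
3. The integer polynomial consistent with all of this is the stated p.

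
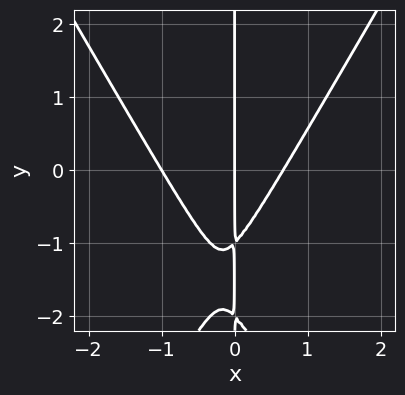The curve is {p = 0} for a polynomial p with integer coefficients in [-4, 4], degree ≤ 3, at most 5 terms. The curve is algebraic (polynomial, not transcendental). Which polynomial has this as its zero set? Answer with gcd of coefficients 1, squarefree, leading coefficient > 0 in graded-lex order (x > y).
3*x^3 - x*y^2 + x^2 - 3*x*y - 2*x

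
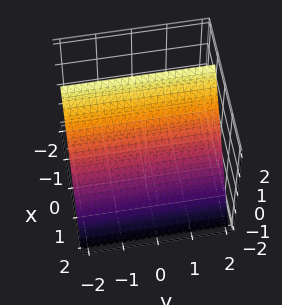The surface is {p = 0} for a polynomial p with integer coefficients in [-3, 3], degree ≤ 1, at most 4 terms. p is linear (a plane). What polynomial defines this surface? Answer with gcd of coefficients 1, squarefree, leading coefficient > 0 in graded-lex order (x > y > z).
3*x + 2*z - 2

1. The degree is 1 — the surface is flat (a plane).
2. From the visible intercepts: it meets the z-axis at z = 1 (among the integer gridlines); it misses every integer gridline on the y-axis.
3. Matching integer coefficients to the picture gives p.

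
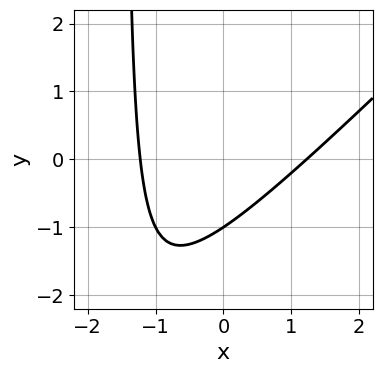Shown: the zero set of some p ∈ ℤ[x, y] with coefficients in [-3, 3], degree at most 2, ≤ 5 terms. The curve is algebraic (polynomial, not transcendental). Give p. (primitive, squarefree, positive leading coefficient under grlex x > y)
2*x^2 - 2*x*y - 3*y - 3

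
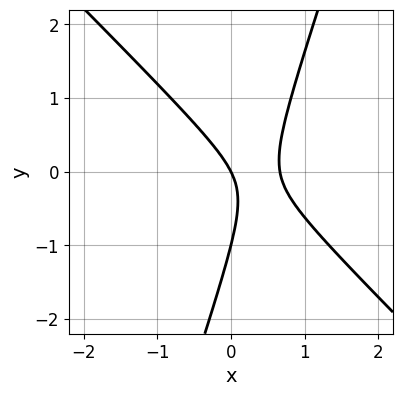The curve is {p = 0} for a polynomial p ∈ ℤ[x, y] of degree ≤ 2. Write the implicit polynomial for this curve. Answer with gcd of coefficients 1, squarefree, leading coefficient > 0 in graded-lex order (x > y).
3*x^2 + 2*x*y - y^2 - 2*x - y

The degree is 2 — no degree-1 curve has this shape.
Reading off the gridlines: among the integer gridlines, it crosses the y-axis at y ∈ {-1, 0}; it meets the x-axis at x = 0 (among the integer gridlines).
Together with the visible shape, these determine p as stated.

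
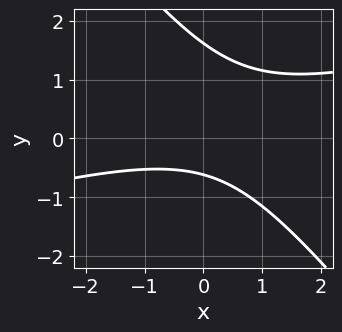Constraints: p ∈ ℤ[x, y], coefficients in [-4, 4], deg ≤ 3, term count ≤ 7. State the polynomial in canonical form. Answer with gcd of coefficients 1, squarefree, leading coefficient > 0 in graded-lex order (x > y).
deg p = 2. No degree-1 curve has this shape.
Reading off the gridlines: it misses every integer gridline on the x-axis.
Matching integer coefficients to the picture gives p.

x^2 - 3*x*y - 3*y^2 + 3*y + 3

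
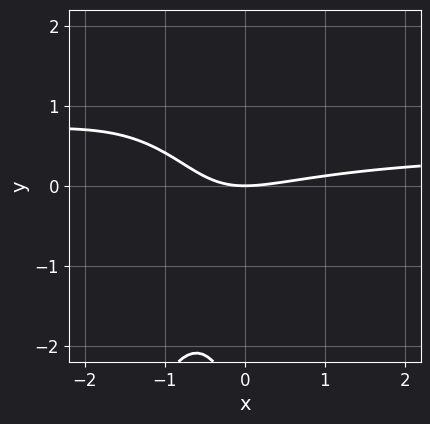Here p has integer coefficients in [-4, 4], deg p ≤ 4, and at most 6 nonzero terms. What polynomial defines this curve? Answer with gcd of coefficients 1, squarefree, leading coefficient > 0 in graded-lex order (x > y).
deg p = 3. The shape is more complex than any degree-2 curve.
Reading off the gridlines: it crosses the x-axis at the gridline x = 0; it crosses the y-axis at the gridline y = 0.
Fitting integer coefficients to these (and the overall shape) gives p.

2*x^2*y - x^2 + 3*x*y + y^2 + 3*y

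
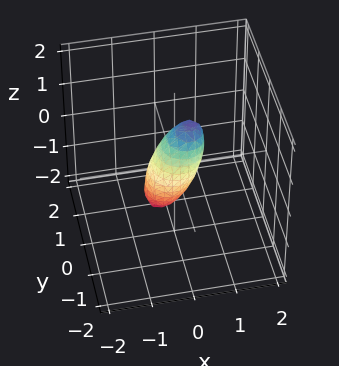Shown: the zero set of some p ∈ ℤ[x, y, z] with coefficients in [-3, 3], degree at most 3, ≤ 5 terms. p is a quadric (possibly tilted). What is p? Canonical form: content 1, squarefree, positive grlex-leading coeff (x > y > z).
3*x^2 - 2*x*z + 3*y^2 + z^2 - 1

The degree is 2 — no degree-1 surface has this shape.
From the visible intercepts: among the integer gridlines, it crosses the z-axis at z ∈ {-1, 1}.
Putting this together gives p.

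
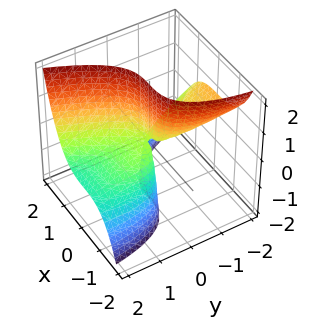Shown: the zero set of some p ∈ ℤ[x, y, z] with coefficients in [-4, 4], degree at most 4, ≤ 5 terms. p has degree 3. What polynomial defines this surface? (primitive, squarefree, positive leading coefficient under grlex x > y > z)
Degree: a generic line meets the surface in up to 3 points, so deg p = 3.
Reading off the gridlines: every point of the z-axis in the box is on the surface; one x-axis crossing is at x = 0; it meets the y-axis at y = 0 (among the integer gridlines).
Fitting integer coefficients to these (and the overall shape) gives p.

2*x^3 - y^2 - 3*y*z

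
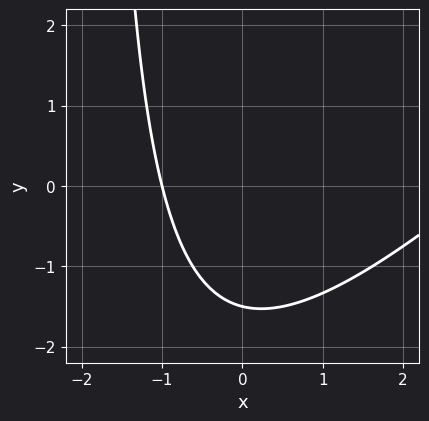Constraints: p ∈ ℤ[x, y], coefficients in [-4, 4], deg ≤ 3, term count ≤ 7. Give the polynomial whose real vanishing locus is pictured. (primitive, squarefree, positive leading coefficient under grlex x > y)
x^2 - x*y - 2*x - 2*y - 3

(a) deg p = 2.
(b) Reading off the gridlines: it meets the x-axis at x = -1 (among the integer gridlines).
(c) These observations pin down the coefficients.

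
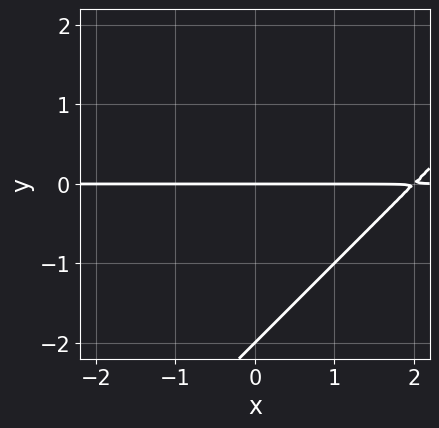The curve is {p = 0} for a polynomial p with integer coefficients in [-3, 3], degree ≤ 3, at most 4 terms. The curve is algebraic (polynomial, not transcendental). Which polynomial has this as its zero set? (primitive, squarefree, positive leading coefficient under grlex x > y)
deg p = 2.
Checking where it meets the axes: every point of the x-axis in the box is on the curve; the y-axis gridline crossings are at y ∈ {-2, 0}.
Assembling these constraints gives the stated polynomial.

x*y - y^2 - 2*y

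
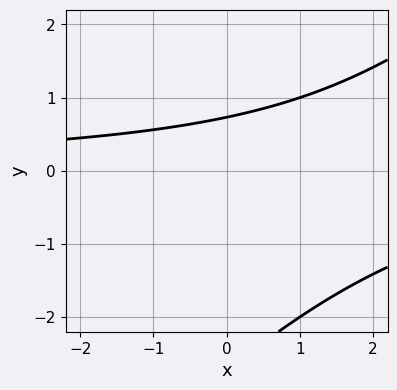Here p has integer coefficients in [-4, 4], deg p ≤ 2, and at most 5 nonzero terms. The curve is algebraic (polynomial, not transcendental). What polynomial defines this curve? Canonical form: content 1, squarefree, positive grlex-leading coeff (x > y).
deg p = 2. The shape is more complex than any degree-1 curve.
Observable constraints: it misses every integer gridline on the x-axis.
Putting this together gives p.

x*y - y^2 - 2*y + 2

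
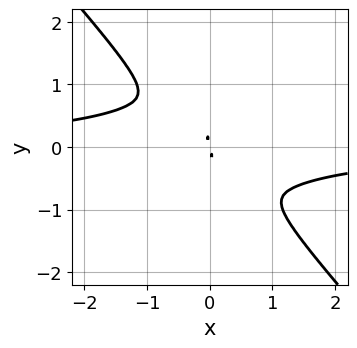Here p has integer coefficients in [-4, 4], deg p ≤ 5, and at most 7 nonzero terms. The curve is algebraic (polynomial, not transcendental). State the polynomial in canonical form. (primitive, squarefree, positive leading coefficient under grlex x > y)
deg p = 4.
Matching integer coefficients to the picture gives p.

3*x^3*y + x*y^3 + 3*y^4 + 3*x^2 + x*y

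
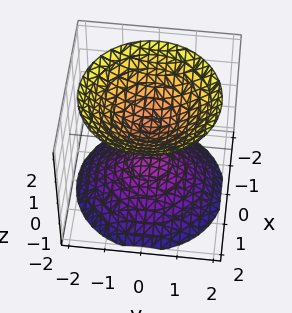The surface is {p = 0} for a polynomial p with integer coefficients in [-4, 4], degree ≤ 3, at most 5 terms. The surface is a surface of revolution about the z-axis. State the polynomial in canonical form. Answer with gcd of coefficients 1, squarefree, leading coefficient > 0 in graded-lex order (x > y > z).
1. I count 2 distinct pieces. Treating them together as one polynomial.
2. The degree is 2 — the shape is more complex than any degree-1 surface.
3. Symmetry: the surface is invariant under rotation about z: p = q(x² + y², z).
4. From the axis intercepts and sections: a circular section at z = -2 has radius between 1 and 2; it misses every integer gridline on the x-axis; no y-intercept at any integer in the box.
5. Matching integer coefficients to the picture gives p.

2*x^2 + 2*y^2 - 2*z^2 + 1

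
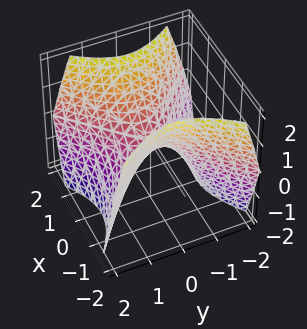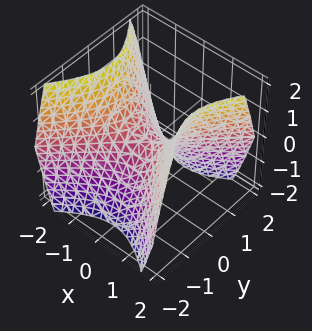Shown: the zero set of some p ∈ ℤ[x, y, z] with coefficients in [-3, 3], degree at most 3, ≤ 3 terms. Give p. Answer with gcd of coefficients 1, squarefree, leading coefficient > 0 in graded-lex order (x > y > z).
First, the degree is 2 — a saddle surface; a quadric.
Then, symmetries: the x ↦ −x reflection is a symmetry, so x appears only in even powers; mirror symmetry y ↦ −y ⇒ only even powers of y.
Then, from the axis intercepts and sections: it crosses the x-axis at the gridline x = 0; it meets the y-axis at y = 0 (among the integer gridlines); one z-axis crossing is at z = 0.
Finally, the integer polynomial consistent with all of this is the stated p.

x^2 - y^2 - z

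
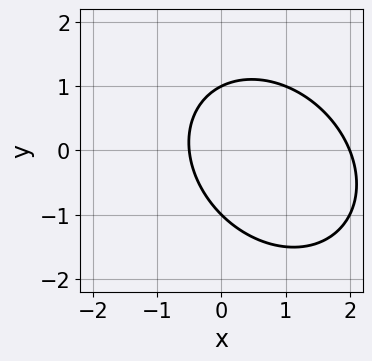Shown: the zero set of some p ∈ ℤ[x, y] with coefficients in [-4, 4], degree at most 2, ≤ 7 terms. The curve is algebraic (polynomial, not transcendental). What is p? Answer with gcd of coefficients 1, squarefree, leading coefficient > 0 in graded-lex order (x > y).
2*x^2 + x*y + 2*y^2 - 3*x - 2

(a) Degree: a generic line meets the curve in up to 2 points, so deg p = 2.
(b) Checking where it meets the axes: one x-axis crossing is at x = 2; among the integer gridlines, it crosses the y-axis at y ∈ {-1, 1}.
(c) These observations pin down the coefficients.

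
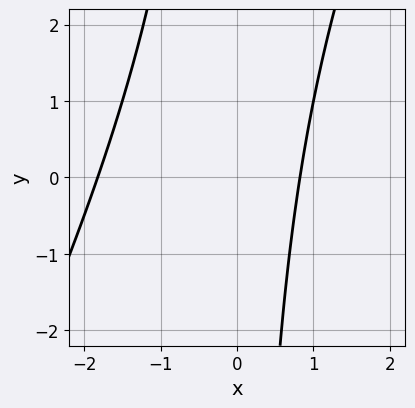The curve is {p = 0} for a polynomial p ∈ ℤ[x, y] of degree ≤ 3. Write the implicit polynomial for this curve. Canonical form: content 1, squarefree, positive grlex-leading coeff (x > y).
1. deg p = 2.
2. From the visible intercepts: it misses every integer gridline on the y-axis.
3. Fitting integer coefficients to these (and the overall shape) gives p.

2*x^2 - x*y + 2*x - 3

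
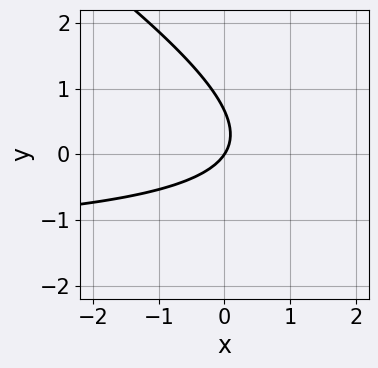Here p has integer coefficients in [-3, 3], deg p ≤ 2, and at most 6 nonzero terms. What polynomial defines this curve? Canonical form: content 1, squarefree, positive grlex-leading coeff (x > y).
First, deg p = 2. The shape is more complex than any degree-1 curve.
Next, from the axis intercepts and sections: it crosses the y-axis at the gridline y = 0; it meets the x-axis at x = 0 (among the integer gridlines).
Finally, these observations pin down the coefficients.

2*x*y + 3*y^2 + 3*x - 2*y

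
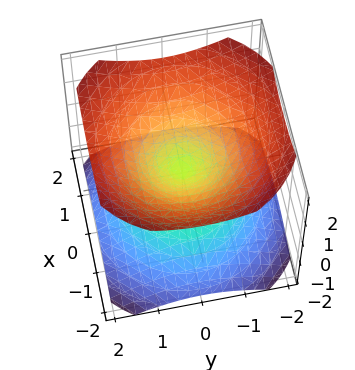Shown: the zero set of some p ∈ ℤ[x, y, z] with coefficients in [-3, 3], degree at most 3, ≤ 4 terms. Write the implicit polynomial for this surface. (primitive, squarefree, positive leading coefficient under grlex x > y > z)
2*x^2 + 2*y^2 - 3*z^2

1. There are 2 components. They look like related sheets of one shape, so recover p as a whole.
2. Degree: two nappes meeting at a single point; a quadric, so deg p = 2.
3. By symmetry, the surface is invariant under rotation about z: p = q(x² + y², z); the z ↦ −z reflection is a symmetry, so z appears only in even powers.
4. Checking where it meets the axes: one y-axis crossing is at y = 0; it crosses the x-axis at the gridline x = 0; a circular section at z = -1 has radius between 1 and 2; it meets the z-axis at z = 0 (among the integer gridlines).
5. Matching integer coefficients to the picture gives p.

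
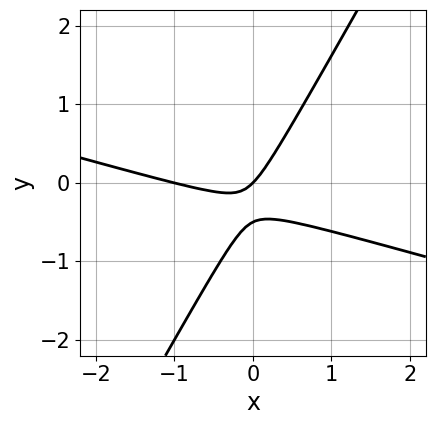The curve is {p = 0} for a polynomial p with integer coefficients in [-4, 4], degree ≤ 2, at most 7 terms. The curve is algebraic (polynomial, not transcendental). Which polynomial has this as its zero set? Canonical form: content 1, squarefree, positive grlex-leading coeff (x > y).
x^2 + 3*x*y - 2*y^2 + x - y

1. Degree: the shape is more complex than any degree-1 curve, so deg p = 2.
2. From the axis intercepts and sections: it crosses the y-axis at the gridline y = 0; among the integer gridlines, it crosses the x-axis at x ∈ {-1, 0}.
3. Fitting integer coefficients to these (and the overall shape) gives p.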